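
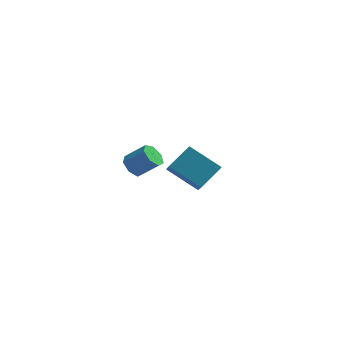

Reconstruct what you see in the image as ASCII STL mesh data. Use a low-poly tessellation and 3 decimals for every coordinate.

solid 
facet normal -0.755 -0.018 -0.655
outer loop
vertex -1.98 -1.664 -0.957
vertex -2.401 -1.75 -0.469
vertex -2.19 -1.193 -0.728
endloop
endfacet
facet normal 0.539 0.550 -0.637
outer loop
vertex -1.98 -1.664 -0.957
vertex -2.19 -1.193 -0.728
vertex -1.058 -1.643 -0.159
endloop
endfacet
facet normal 0.539 0.551 -0.637
outer loop
vertex -1.058 -1.643 -0.159
vertex -2.19 -1.193 -0.728
vertex -1.268 -1.172 0.071
endloop
endfacet
facet normal 0.756 0.017 0.655
outer loop
vertex -1.058 -1.643 -0.159
vertex -1.268 -1.172 0.071
vertex -1.479 -1.73 0.329
endloop
endfacet
facet normal -0.756 -0.018 -0.654
outer loop
vertex -2.19 -1.193 -0.728
vertex -2.401 -1.75 -0.469
vertex -2.558 -1.142 -0.304
endloop
endfacet
facet normal 0.046 0.996 -0.080
outer loop
vertex -2.19 -1.193 -0.728
vertex -2.558 -1.142 -0.304
vertex -1.268 -1.172 0.071
endloop
endfacet
facet normal 0.046 0.996 -0.080
outer loop
vertex -1.268 -1.172 0.071
vertex -2.558 -1.142 -0.304
vertex -1.636 -1.121 0.495
endloop
endfacet
facet normal 0.756 0.017 0.654
outer loop
vertex -1.268 -1.172 0.071
vertex -1.636 -1.121 0.495
vertex -1.479 -1.73 0.329
endloop
endfacet
facet normal -0.756 -0.018 -0.654
outer loop
vertex -2.558 -1.142 -0.304
vertex -2.401 -1.75 -0.469
vertex -2.808 -1.549 -0.004
endloop
endfacet
facet normal -0.482 0.692 0.538
outer loop
vertex -2.558 -1.142 -0.304
vertex -2.808 -1.549 -0.004
vertex -1.636 -1.121 0.495
endloop
endfacet
facet normal -0.482 0.691 0.538
outer loop
vertex -1.636 -1.121 0.495
vertex -2.808 -1.549 -0.004
vertex -1.886 -1.528 0.794
endloop
endfacet
facet normal 0.756 0.016 0.654
outer loop
vertex -1.636 -1.121 0.495
vertex -1.886 -1.528 0.794
vertex -1.479 -1.73 0.329
endloop
endfacet
facet normal -0.756 -0.016 -0.655
outer loop
vertex -2.808 -1.549 -0.004
vertex -2.401 -1.75 -0.469
vertex -2.752 -2.108 -0.055
endloop
endfacet
facet normal -0.647 -0.133 0.751
outer loop
vertex -2.808 -1.549 -0.004
vertex -2.752 -2.108 -0.055
vertex -1.886 -1.528 0.794
endloop
endfacet
facet normal -0.647 -0.132 0.751
outer loop
vertex -1.886 -1.528 0.794
vertex -2.752 -2.108 -0.055
vertex -1.83 -2.087 0.744
endloop
endfacet
facet normal 0.756 0.017 0.654
outer loop
vertex -1.886 -1.528 0.794
vertex -1.83 -2.087 0.744
vertex -1.479 -1.73 0.329
endloop
endfacet
facet normal -0.756 -0.017 -0.655
outer loop
vertex -2.752 -2.108 -0.055
vertex -2.401 -1.75 -0.469
vertex -2.431 -2.398 -0.418
endloop
endfacet
facet normal -0.325 -0.858 0.398
outer loop
vertex -2.752 -2.108 -0.055
vertex -2.431 -2.398 -0.418
vertex -1.83 -2.087 0.744
endloop
endfacet
facet normal -0.325 -0.858 0.398
outer loop
vertex -1.83 -2.087 0.744
vertex -2.431 -2.398 -0.418
vertex -1.509 -2.377 0.381
endloop
endfacet
facet normal 0.756 0.018 0.654
outer loop
vertex -1.83 -2.087 0.744
vertex -1.509 -2.377 0.381
vertex -1.479 -1.73 0.329
endloop
endfacet
facet normal -0.756 -0.017 -0.655
outer loop
vertex -2.431 -2.398 -0.418
vertex -2.401 -1.75 -0.469
vertex -2.088 -2.2 -0.819
endloop
endfacet
facet normal 0.242 -0.936 -0.255
outer loop
vertex -2.431 -2.398 -0.418
vertex -2.088 -2.2 -0.819
vertex -1.509 -2.377 0.381
endloop
endfacet
facet normal 0.242 -0.936 -0.255
outer loop
vertex -1.509 -2.377 0.381
vertex -2.088 -2.2 -0.819
vertex -1.166 -2.179 -0.02
endloop
endfacet
facet normal 0.755 0.018 0.655
outer loop
vertex -1.509 -2.377 0.381
vertex -1.166 -2.179 -0.02
vertex -1.479 -1.73 0.329
endloop
endfacet
facet normal -0.756 -0.016 -0.655
outer loop
vertex -2.088 -2.2 -0.819
vertex -2.401 -1.75 -0.469
vertex -1.98 -1.664 -0.957
endloop
endfacet
facet normal 0.627 -0.310 -0.715
outer loop
vertex -2.088 -2.2 -0.819
vertex -1.98 -1.664 -0.957
vertex -1.166 -2.179 -0.02
endloop
endfacet
facet normal 0.626 -0.312 -0.715
outer loop
vertex -1.166 -2.179 -0.02
vertex -1.98 -1.664 -0.957
vertex -1.058 -1.643 -0.159
endloop
endfacet
facet normal 0.755 0.018 0.655
outer loop
vertex -1.166 -2.179 -0.02
vertex -1.058 -1.643 -0.159
vertex -1.479 -1.73 0.329
endloop
endfacet
facet normal -0.505 -0.634 -0.586
outer loop
vertex -1.861 3.118 -3.239
vertex -2.225 4.215 -4.114
vertex -0.267 2.814 -4.283
endloop
endfacet
facet normal 0.251 -0.757 0.603
outer loop
vertex 0.505 3.785 -3.386
vertex -1.861 3.118 -3.239
vertex -0.267 2.814 -4.283
endloop
endfacet
facet normal -0.504 -0.634 -0.586
outer loop
vertex -0.267 2.814 -4.283
vertex -2.225 4.215 -4.114
vertex -0.63 3.912 -5.158
endloop
endfacet
facet normal 0.826 -0.158 -0.541
outer loop
vertex -0.63 3.912 -5.158
vertex 0.505 3.785 -3.386
vertex -0.267 2.814 -4.283
endloop
endfacet
facet normal -0.826 0.157 0.541
outer loop
vertex -1.861 3.118 -3.239
vertex -1.453 5.186 -3.217
vertex -2.225 4.215 -4.114
endloop
endfacet
facet normal 0.251 -0.757 0.603
outer loop
vertex -1.09 4.088 -2.342
vertex -1.861 3.118 -3.239
vertex 0.505 3.785 -3.386
endloop
endfacet
facet normal -0.827 0.157 0.540
outer loop
vertex -1.09 4.088 -2.342
vertex -1.453 5.186 -3.217
vertex -1.861 3.118 -3.239
endloop
endfacet
facet normal -0.251 0.757 -0.603
outer loop
vertex -2.225 4.215 -4.114
vertex -1.453 5.186 -3.217
vertex -0.63 3.912 -5.158
endloop
endfacet
facet normal 0.826 -0.157 -0.541
outer loop
vertex 0.141 4.882 -4.261
vertex 0.505 3.785 -3.386
vertex -0.63 3.912 -5.158
endloop
endfacet
facet normal -0.251 0.757 -0.603
outer loop
vertex -0.63 3.912 -5.158
vertex -1.453 5.186 -3.217
vertex 0.141 4.882 -4.261
endloop
endfacet
facet normal 0.504 0.635 0.586
outer loop
vertex 0.141 4.882 -4.261
vertex -1.09 4.088 -2.342
vertex 0.505 3.785 -3.386
endloop
endfacet
facet normal 0.505 0.634 0.586
outer loop
vertex -1.453 5.186 -3.217
vertex -1.09 4.088 -2.342
vertex 0.141 4.882 -4.261
endloop
endfacet

endsolid


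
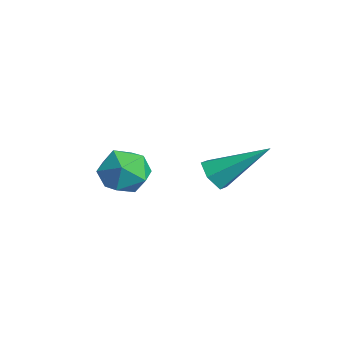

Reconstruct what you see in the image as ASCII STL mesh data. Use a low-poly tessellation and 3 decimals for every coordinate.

solid 
facet normal -0.338 -0.736 -0.587
outer loop
vertex 2.467 0.374 0.608
vertex 1.856 0.399 0.929
vertex 1.97 0.791 0.372
endloop
endfacet
facet normal 0.674 0.493 -0.550
outer loop
vertex 2.467 0.374 0.608
vertex 1.97 0.791 0.372
vertex 2.584 1.981 2.191
endloop
endfacet
facet normal -0.339 -0.735 -0.587
outer loop
vertex 1.97 0.791 0.372
vertex 1.856 0.399 0.929
vertex 1.36 0.816 0.693
endloop
endfacet
facet normal -0.219 0.849 -0.481
outer loop
vertex 1.97 0.791 0.372
vertex 1.36 0.816 0.693
vertex 2.584 1.981 2.191
endloop
endfacet
facet normal -0.339 -0.735 -0.587
outer loop
vertex 1.36 0.816 0.693
vertex 1.856 0.399 0.929
vertex 1.246 0.425 1.249
endloop
endfacet
facet normal -0.802 0.553 0.225
outer loop
vertex 1.36 0.816 0.693
vertex 1.246 0.425 1.249
vertex 2.584 1.981 2.191
endloop
endfacet
facet normal -0.339 -0.735 -0.587
outer loop
vertex 1.246 0.425 1.249
vertex 1.856 0.399 0.929
vertex 1.742 0.008 1.485
endloop
endfacet
facet normal -0.494 -0.098 0.864
outer loop
vertex 1.246 0.425 1.249
vertex 1.742 0.008 1.485
vertex 2.584 1.981 2.191
endloop
endfacet
facet normal -0.337 -0.736 -0.587
outer loop
vertex 1.742 0.008 1.485
vertex 1.856 0.399 0.929
vertex 2.353 -0.017 1.165
endloop
endfacet
facet normal 0.398 -0.455 0.796
outer loop
vertex 1.742 0.008 1.485
vertex 2.353 -0.017 1.165
vertex 2.584 1.981 2.191
endloop
endfacet
facet normal -0.338 -0.736 -0.586
outer loop
vertex 2.353 -0.017 1.165
vertex 1.856 0.399 0.929
vertex 2.467 0.374 0.608
endloop
endfacet
facet normal 0.983 -0.160 0.089
outer loop
vertex 2.353 -0.017 1.165
vertex 2.467 0.374 0.608
vertex 2.584 1.981 2.191
endloop
endfacet
facet normal 0.282 0.006 0.959
outer loop
vertex -1.691 -0.691 0.128
vertex -2.215 -1.564 0.287
vertex -1.227 -1.601 -0.003
endloop
endfacet
facet normal 0.775 0.316 0.547
outer loop
vertex -1.691 -0.691 0.128
vertex -1.227 -1.601 -0.003
vertex -1.063 -0.838 -0.676
endloop
endfacet
facet normal 0.465 0.861 0.206
outer loop
vertex -1.691 -0.691 0.128
vertex -1.063 -0.838 -0.676
vertex -1.95 -0.329 -0.802
endloop
endfacet
facet normal -0.219 0.887 0.406
outer loop
vertex -1.691 -0.691 0.128
vertex -1.95 -0.329 -0.802
vertex -2.662 -0.777 -0.207
endloop
endfacet
facet normal -0.333 0.359 0.872
outer loop
vertex -1.691 -0.691 0.128
vertex -2.662 -0.777 -0.207
vertex -2.215 -1.564 0.287
endloop
endfacet
facet normal 0.985 -0.159 0.060
outer loop
vertex -1.063 -0.838 -0.676
vertex -1.227 -1.601 -0.003
vertex -1.198 -1.803 -1.013
endloop
endfacet
facet normal 0.188 -0.661 0.726
outer loop
vertex -1.227 -1.601 -0.003
vertex -2.215 -1.564 0.287
vertex -1.91 -2.251 -0.418
endloop
endfacet
facet normal -0.806 -0.091 0.584
outer loop
vertex -2.215 -1.564 0.287
vertex -2.662 -0.777 -0.207
vertex -2.797 -1.742 -0.544
endloop
endfacet
facet normal -0.623 0.763 -0.171
outer loop
vertex -2.662 -0.777 -0.207
vertex -1.95 -0.329 -0.802
vertex -2.633 -0.979 -1.217
endloop
endfacet
facet normal 0.484 0.722 -0.494
outer loop
vertex -1.95 -0.329 -0.802
vertex -1.063 -0.838 -0.676
vertex -1.645 -1.016 -1.507
endloop
endfacet
facet normal 0.219 -0.887 -0.406
outer loop
vertex -2.169 -1.889 -1.348
vertex -1.198 -1.803 -1.013
vertex -1.91 -2.251 -0.418
endloop
endfacet
facet normal -0.465 -0.861 -0.206
outer loop
vertex -2.169 -1.889 -1.348
vertex -1.91 -2.251 -0.418
vertex -2.797 -1.742 -0.544
endloop
endfacet
facet normal -0.775 -0.316 -0.547
outer loop
vertex -2.169 -1.889 -1.348
vertex -2.797 -1.742 -0.544
vertex -2.633 -0.979 -1.217
endloop
endfacet
facet normal -0.282 -0.006 -0.959
outer loop
vertex -2.169 -1.889 -1.348
vertex -2.633 -0.979 -1.217
vertex -1.645 -1.016 -1.507
endloop
endfacet
facet normal 0.333 -0.359 -0.872
outer loop
vertex -2.169 -1.889 -1.348
vertex -1.645 -1.016 -1.507
vertex -1.198 -1.803 -1.013
endloop
endfacet
facet normal 0.623 -0.763 0.171
outer loop
vertex -1.91 -2.251 -0.418
vertex -1.198 -1.803 -1.013
vertex -1.227 -1.601 -0.003
endloop
endfacet
facet normal -0.484 -0.722 0.494
outer loop
vertex -2.797 -1.742 -0.544
vertex -1.91 -2.251 -0.418
vertex -2.215 -1.564 0.287
endloop
endfacet
facet normal -0.985 0.159 -0.060
outer loop
vertex -2.633 -0.979 -1.217
vertex -2.797 -1.742 -0.544
vertex -2.662 -0.777 -0.207
endloop
endfacet
facet normal -0.188 0.661 -0.726
outer loop
vertex -1.645 -1.016 -1.507
vertex -2.633 -0.979 -1.217
vertex -1.95 -0.329 -0.802
endloop
endfacet
facet normal 0.806 0.091 -0.584
outer loop
vertex -1.198 -1.803 -1.013
vertex -1.645 -1.016 -1.507
vertex -1.063 -0.838 -0.676
endloop
endfacet

endsolid


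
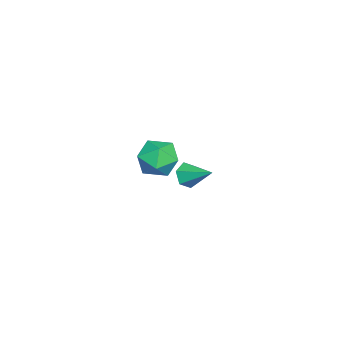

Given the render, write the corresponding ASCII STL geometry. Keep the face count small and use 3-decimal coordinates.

solid 
facet normal -0.352 0.914 0.202
outer loop
vertex 1.805 3.768 -0.38
vertex 1.85 3.578 0.557
vertex 2.602 3.966 0.111
endloop
endfacet
facet normal 0.023 0.914 -0.405
outer loop
vertex 1.805 3.768 -0.38
vertex 2.602 3.966 0.111
vertex 2.662 3.578 -0.761
endloop
endfacet
facet normal -0.280 0.445 -0.851
outer loop
vertex 1.805 3.768 -0.38
vertex 2.662 3.578 -0.761
vertex 1.946 2.95 -0.854
endloop
endfacet
facet normal -0.841 0.156 -0.519
outer loop
vertex 1.805 3.768 -0.38
vertex 1.946 2.95 -0.854
vertex 1.444 2.95 -0.04
endloop
endfacet
facet normal -0.885 0.446 0.133
outer loop
vertex 1.805 3.768 -0.38
vertex 1.444 2.95 -0.04
vertex 1.85 3.578 0.557
endloop
endfacet
facet normal 0.682 0.685 -0.258
outer loop
vertex 2.662 3.578 -0.761
vertex 2.602 3.966 0.111
vertex 3.236 3.27 -0.06
endloop
endfacet
facet normal 0.077 0.684 0.725
outer loop
vertex 2.602 3.966 0.111
vertex 1.85 3.578 0.557
vertex 2.734 3.27 0.754
endloop
endfacet
facet normal -0.787 -0.073 0.612
outer loop
vertex 1.85 3.578 0.557
vertex 1.444 2.95 -0.04
vertex 2.018 2.642 0.661
endloop
endfacet
facet normal -0.715 -0.543 -0.441
outer loop
vertex 1.444 2.95 -0.04
vertex 1.946 2.95 -0.854
vertex 2.078 2.254 -0.211
endloop
endfacet
facet normal 0.192 -0.074 -0.979
outer loop
vertex 1.946 2.95 -0.854
vertex 2.662 3.578 -0.761
vertex 2.83 2.642 -0.657
endloop
endfacet
facet normal 0.841 -0.156 0.519
outer loop
vertex 2.875 2.452 0.28
vertex 3.236 3.27 -0.06
vertex 2.734 3.27 0.754
endloop
endfacet
facet normal 0.280 -0.445 0.851
outer loop
vertex 2.875 2.452 0.28
vertex 2.734 3.27 0.754
vertex 2.018 2.642 0.661
endloop
endfacet
facet normal -0.023 -0.914 0.405
outer loop
vertex 2.875 2.452 0.28
vertex 2.018 2.642 0.661
vertex 2.078 2.254 -0.211
endloop
endfacet
facet normal 0.352 -0.914 -0.202
outer loop
vertex 2.875 2.452 0.28
vertex 2.078 2.254 -0.211
vertex 2.83 2.642 -0.657
endloop
endfacet
facet normal 0.885 -0.446 -0.133
outer loop
vertex 2.875 2.452 0.28
vertex 2.83 2.642 -0.657
vertex 3.236 3.27 -0.06
endloop
endfacet
facet normal 0.715 0.543 0.441
outer loop
vertex 2.734 3.27 0.754
vertex 3.236 3.27 -0.06
vertex 2.602 3.966 0.111
endloop
endfacet
facet normal -0.192 0.074 0.979
outer loop
vertex 2.018 2.642 0.661
vertex 2.734 3.27 0.754
vertex 1.85 3.578 0.557
endloop
endfacet
facet normal -0.682 -0.685 0.258
outer loop
vertex 2.078 2.254 -0.211
vertex 2.018 2.642 0.661
vertex 1.444 2.95 -0.04
endloop
endfacet
facet normal -0.077 -0.684 -0.725
outer loop
vertex 2.83 2.642 -0.657
vertex 2.078 2.254 -0.211
vertex 1.946 2.95 -0.854
endloop
endfacet
facet normal 0.787 0.073 -0.612
outer loop
vertex 3.236 3.27 -0.06
vertex 2.83 2.642 -0.657
vertex 2.662 3.578 -0.761
endloop
endfacet
facet normal -0.372 -0.806 -0.460
outer loop
vertex -2.477 3.33 -4.841
vertex -2.738 3.12 -4.261
vertex -3.097 3.516 -4.665
endloop
endfacet
facet normal 0.061 0.786 -0.615
outer loop
vertex -2.477 3.33 -4.841
vertex -3.097 3.516 -4.665
vertex -2.202 4.28 -3.599
endloop
endfacet
facet normal -0.372 -0.806 -0.460
outer loop
vertex -3.097 3.516 -4.665
vertex -2.738 3.12 -4.261
vertex -3.358 3.306 -4.085
endloop
endfacet
facet normal -0.642 0.767 -0.011
outer loop
vertex -3.097 3.516 -4.665
vertex -3.358 3.306 -4.085
vertex -2.202 4.28 -3.599
endloop
endfacet
facet normal -0.372 -0.806 -0.461
outer loop
vertex -3.358 3.306 -4.085
vertex -2.738 3.12 -4.261
vertex -2.999 2.909 -3.681
endloop
endfacet
facet normal -0.563 0.281 0.777
outer loop
vertex -3.358 3.306 -4.085
vertex -2.999 2.909 -3.681
vertex -2.202 4.28 -3.599
endloop
endfacet
facet normal -0.373 -0.805 -0.461
outer loop
vertex -2.999 2.909 -3.681
vertex -2.738 3.12 -4.261
vertex -2.38 2.723 -3.857
endloop
endfacet
facet normal 0.217 -0.184 0.959
outer loop
vertex -2.999 2.909 -3.681
vertex -2.38 2.723 -3.857
vertex -2.202 4.28 -3.599
endloop
endfacet
facet normal -0.373 -0.805 -0.461
outer loop
vertex -2.38 2.723 -3.857
vertex -2.738 3.12 -4.261
vertex -2.119 2.934 -4.437
endloop
endfacet
facet normal 0.921 -0.164 0.355
outer loop
vertex -2.38 2.723 -3.857
vertex -2.119 2.934 -4.437
vertex -2.202 4.28 -3.599
endloop
endfacet
facet normal -0.373 -0.806 -0.460
outer loop
vertex -2.119 2.934 -4.437
vertex -2.738 3.12 -4.261
vertex -2.477 3.33 -4.841
endloop
endfacet
facet normal 0.843 0.321 -0.432
outer loop
vertex -2.119 2.934 -4.437
vertex -2.477 3.33 -4.841
vertex -2.202 4.28 -3.599
endloop
endfacet

endsolid


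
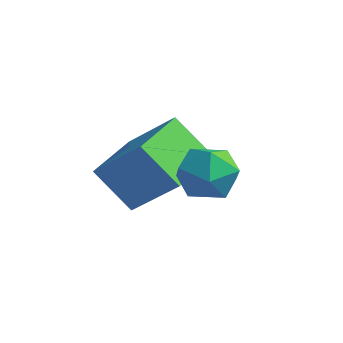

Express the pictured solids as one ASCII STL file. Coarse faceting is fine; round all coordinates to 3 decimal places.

solid 
facet normal -0.955 0.296 0.017
outer loop
vertex -0.612 -1.739 -1.299
vertex -0.892 -2.64 -1.362
vertex -0.755 -2.245 -0.513
endloop
endfacet
facet normal -0.541 0.748 0.383
outer loop
vertex -0.612 -1.739 -1.299
vertex -0.755 -2.245 -0.513
vertex -0.006 -1.671 -0.576
endloop
endfacet
facet normal -0.040 0.997 -0.060
outer loop
vertex -0.612 -1.739 -1.299
vertex -0.006 -1.671 -0.576
vertex 0.32 -1.711 -1.463
endloop
endfacet
facet normal -0.144 0.700 -0.700
outer loop
vertex -0.612 -1.739 -1.299
vertex 0.32 -1.711 -1.463
vertex -0.228 -2.31 -1.949
endloop
endfacet
facet normal -0.709 0.266 -0.653
outer loop
vertex -0.612 -1.739 -1.299
vertex -0.228 -2.31 -1.949
vertex -0.892 -2.64 -1.362
endloop
endfacet
facet normal -0.215 0.380 0.900
outer loop
vertex -0.006 -1.671 -0.576
vertex -0.755 -2.245 -0.513
vertex 0.088 -2.53 -0.191
endloop
endfacet
facet normal -0.884 -0.352 0.306
outer loop
vertex -0.755 -2.245 -0.513
vertex -0.892 -2.64 -1.362
vertex -0.46 -3.129 -0.677
endloop
endfacet
facet normal -0.487 -0.401 -0.776
outer loop
vertex -0.892 -2.64 -1.362
vertex -0.228 -2.31 -1.949
vertex -0.134 -3.169 -1.564
endloop
endfacet
facet normal 0.427 0.301 -0.853
outer loop
vertex -0.228 -2.31 -1.949
vertex 0.32 -1.711 -1.463
vertex 0.615 -2.595 -1.627
endloop
endfacet
facet normal 0.595 0.783 0.183
outer loop
vertex 0.32 -1.711 -1.463
vertex -0.006 -1.671 -0.576
vertex 0.752 -2.2 -0.778
endloop
endfacet
facet normal 0.144 -0.700 0.700
outer loop
vertex 0.472 -3.101 -0.841
vertex 0.088 -2.53 -0.191
vertex -0.46 -3.129 -0.677
endloop
endfacet
facet normal 0.040 -0.997 0.060
outer loop
vertex 0.472 -3.101 -0.841
vertex -0.46 -3.129 -0.677
vertex -0.134 -3.169 -1.564
endloop
endfacet
facet normal 0.541 -0.748 -0.383
outer loop
vertex 0.472 -3.101 -0.841
vertex -0.134 -3.169 -1.564
vertex 0.615 -2.595 -1.627
endloop
endfacet
facet normal 0.955 -0.296 -0.017
outer loop
vertex 0.472 -3.101 -0.841
vertex 0.615 -2.595 -1.627
vertex 0.752 -2.2 -0.778
endloop
endfacet
facet normal 0.709 -0.266 0.653
outer loop
vertex 0.472 -3.101 -0.841
vertex 0.752 -2.2 -0.778
vertex 0.088 -2.53 -0.191
endloop
endfacet
facet normal -0.427 -0.301 0.853
outer loop
vertex -0.46 -3.129 -0.677
vertex 0.088 -2.53 -0.191
vertex -0.755 -2.245 -0.513
endloop
endfacet
facet normal -0.595 -0.783 -0.183
outer loop
vertex -0.134 -3.169 -1.564
vertex -0.46 -3.129 -0.677
vertex -0.892 -2.64 -1.362
endloop
endfacet
facet normal 0.215 -0.380 -0.900
outer loop
vertex 0.615 -2.595 -1.627
vertex -0.134 -3.169 -1.564
vertex -0.228 -2.31 -1.949
endloop
endfacet
facet normal 0.884 0.352 -0.306
outer loop
vertex 0.752 -2.2 -0.778
vertex 0.615 -2.595 -1.627
vertex 0.32 -1.711 -1.463
endloop
endfacet
facet normal 0.487 0.401 0.776
outer loop
vertex 0.088 -2.53 -0.191
vertex 0.752 -2.2 -0.778
vertex -0.006 -1.671 -0.576
endloop
endfacet
facet normal -0.670 -0.134 0.730
outer loop
vertex -1.8 -2.948 -0.468
vertex -2.274 -0.861 -0.52
vertex -3.104 -3.275 -1.724
endloop
endfacet
facet normal 0.221 -0.975 0.024
outer loop
vertex -2.026 -3.059 -2.9
vertex -1.8 -2.948 -0.468
vertex -3.104 -3.275 -1.724
endloop
endfacet
facet normal -0.669 -0.134 0.731
outer loop
vertex -3.104 -3.275 -1.724
vertex -2.274 -0.861 -0.52
vertex -3.578 -1.189 -1.775
endloop
endfacet
facet normal -0.709 -0.178 -0.683
outer loop
vertex -3.578 -1.189 -1.775
vertex -2.026 -3.059 -2.9
vertex -3.104 -3.275 -1.724
endloop
endfacet
facet normal 0.709 0.178 0.682
outer loop
vertex -1.8 -2.948 -0.468
vertex -1.196 -0.645 -1.696
vertex -2.274 -0.861 -0.52
endloop
endfacet
facet normal 0.222 -0.975 0.024
outer loop
vertex -0.722 -2.731 -1.645
vertex -1.8 -2.948 -0.468
vertex -2.026 -3.059 -2.9
endloop
endfacet
facet normal 0.709 0.178 0.682
outer loop
vertex -0.722 -2.731 -1.645
vertex -1.196 -0.645 -1.696
vertex -1.8 -2.948 -0.468
endloop
endfacet
facet normal -0.222 0.975 -0.024
outer loop
vertex -2.274 -0.861 -0.52
vertex -1.196 -0.645 -1.696
vertex -3.578 -1.189 -1.775
endloop
endfacet
facet normal -0.709 -0.178 -0.682
outer loop
vertex -2.5 -0.972 -2.952
vertex -2.026 -3.059 -2.9
vertex -3.578 -1.189 -1.775
endloop
endfacet
facet normal -0.222 0.975 -0.023
outer loop
vertex -3.578 -1.189 -1.775
vertex -1.196 -0.645 -1.696
vertex -2.5 -0.972 -2.952
endloop
endfacet
facet normal 0.670 0.134 -0.731
outer loop
vertex -2.5 -0.972 -2.952
vertex -0.722 -2.731 -1.645
vertex -2.026 -3.059 -2.9
endloop
endfacet
facet normal 0.670 0.134 -0.730
outer loop
vertex -1.196 -0.645 -1.696
vertex -0.722 -2.731 -1.645
vertex -2.5 -0.972 -2.952
endloop
endfacet

endsolid


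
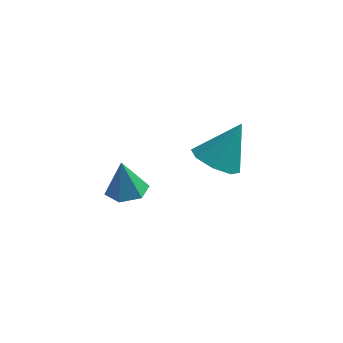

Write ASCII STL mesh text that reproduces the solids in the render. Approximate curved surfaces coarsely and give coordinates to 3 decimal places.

solid 
facet normal -0.391 -0.408 -0.825
outer loop
vertex 3.815 1.689 -3.397
vertex 3.23 1.085 -2.821
vertex 3.125 2.013 -3.23
endloop
endfacet
facet normal 0.398 0.910 -0.119
outer loop
vertex 3.815 1.689 -3.397
vertex 3.125 2.013 -3.23
vertex 4.01 1.895 -1.179
endloop
endfacet
facet normal -0.393 -0.408 -0.824
outer loop
vertex 3.125 2.013 -3.23
vertex 3.23 1.085 -2.821
vertex 2.497 1.794 -2.822
endloop
endfacet
facet normal -0.233 0.960 0.156
outer loop
vertex 3.125 2.013 -3.23
vertex 2.497 1.794 -2.822
vertex 4.01 1.895 -1.179
endloop
endfacet
facet normal -0.392 -0.407 -0.825
outer loop
vertex 2.497 1.794 -2.822
vertex 3.23 1.085 -2.821
vertex 2.297 1.159 -2.414
endloop
endfacet
facet normal -0.631 0.550 0.547
outer loop
vertex 2.497 1.794 -2.822
vertex 2.297 1.159 -2.414
vertex 4.01 1.895 -1.179
endloop
endfacet
facet normal -0.392 -0.407 -0.825
outer loop
vertex 2.297 1.159 -2.414
vertex 3.23 1.085 -2.821
vertex 2.644 0.481 -2.244
endloop
endfacet
facet normal -0.560 -0.080 0.825
outer loop
vertex 2.297 1.159 -2.414
vertex 2.644 0.481 -2.244
vertex 4.01 1.895 -1.179
endloop
endfacet
facet normal -0.393 -0.407 -0.825
outer loop
vertex 2.644 0.481 -2.244
vertex 3.23 1.085 -2.821
vertex 3.334 0.156 -2.412
endloop
endfacet
facet normal -0.063 -0.561 0.826
outer loop
vertex 2.644 0.481 -2.244
vertex 3.334 0.156 -2.412
vertex 4.01 1.895 -1.179
endloop
endfacet
facet normal -0.392 -0.407 -0.825
outer loop
vertex 3.334 0.156 -2.412
vertex 3.23 1.085 -2.821
vertex 3.963 0.376 -2.819
endloop
endfacet
facet normal 0.569 -0.611 0.550
outer loop
vertex 3.334 0.156 -2.412
vertex 3.963 0.376 -2.819
vertex 4.01 1.895 -1.179
endloop
endfacet
facet normal -0.392 -0.408 -0.825
outer loop
vertex 3.963 0.376 -2.819
vertex 3.23 1.085 -2.821
vertex 4.162 1.01 -3.227
endloop
endfacet
facet normal 0.967 -0.201 0.159
outer loop
vertex 3.963 0.376 -2.819
vertex 4.162 1.01 -3.227
vertex 4.01 1.895 -1.179
endloop
endfacet
facet normal -0.392 -0.407 -0.825
outer loop
vertex 4.162 1.01 -3.227
vertex 3.23 1.085 -2.821
vertex 3.815 1.689 -3.397
endloop
endfacet
facet normal 0.896 0.428 -0.119
outer loop
vertex 4.162 1.01 -3.227
vertex 3.815 1.689 -3.397
vertex 4.01 1.895 -1.179
endloop
endfacet
facet normal 0.133 -0.014 -0.991
outer loop
vertex 1.711 -3.567 -1.246
vertex 1.066 -3.12 -1.339
vertex 1.773 -2.779 -1.249
endloop
endfacet
facet normal 0.837 -0.064 0.543
outer loop
vertex 1.711 -3.567 -1.246
vertex 1.773 -2.779 -1.249
vertex 0.874 -3.1 0.099
endloop
endfacet
facet normal 0.132 -0.013 -0.991
outer loop
vertex 1.773 -2.779 -1.249
vertex 1.066 -3.12 -1.339
vertex 1.128 -2.332 -1.341
endloop
endfacet
facet normal 0.452 0.751 0.481
outer loop
vertex 1.773 -2.779 -1.249
vertex 1.128 -2.332 -1.341
vertex 0.874 -3.1 0.099
endloop
endfacet
facet normal 0.132 -0.013 -0.991
outer loop
vertex 1.128 -2.332 -1.341
vertex 1.066 -3.12 -1.339
vertex 0.421 -2.673 -1.431
endloop
endfacet
facet normal -0.442 0.821 0.360
outer loop
vertex 1.128 -2.332 -1.341
vertex 0.421 -2.673 -1.431
vertex 0.874 -3.1 0.099
endloop
endfacet
facet normal 0.132 -0.014 -0.991
outer loop
vertex 0.421 -2.673 -1.431
vertex 1.066 -3.12 -1.339
vertex 0.359 -3.461 -1.428
endloop
endfacet
facet normal -0.950 0.076 0.302
outer loop
vertex 0.421 -2.673 -1.431
vertex 0.359 -3.461 -1.428
vertex 0.874 -3.1 0.099
endloop
endfacet
facet normal 0.132 -0.014 -0.991
outer loop
vertex 0.359 -3.461 -1.428
vertex 1.066 -3.12 -1.339
vertex 1.004 -3.908 -1.336
endloop
endfacet
facet normal -0.565 -0.740 0.365
outer loop
vertex 0.359 -3.461 -1.428
vertex 1.004 -3.908 -1.336
vertex 0.874 -3.1 0.099
endloop
endfacet
facet normal 0.133 -0.014 -0.991
outer loop
vertex 1.004 -3.908 -1.336
vertex 1.066 -3.12 -1.339
vertex 1.711 -3.567 -1.246
endloop
endfacet
facet normal 0.329 -0.810 0.486
outer loop
vertex 1.004 -3.908 -1.336
vertex 1.711 -3.567 -1.246
vertex 0.874 -3.1 0.099
endloop
endfacet

endsolid


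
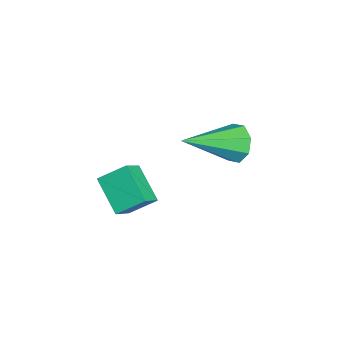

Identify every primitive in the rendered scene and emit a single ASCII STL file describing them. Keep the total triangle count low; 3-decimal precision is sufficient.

solid 
facet normal -0.536 0.453 -0.713
outer loop
vertex 2.53 -4.104 3.041
vertex 2.612 -3.27 3.509
vertex 3.605 -3.848 2.396
endloop
endfacet
facet normal -0.085 -0.869 -0.487
outer loop
vertex 4.248 -4.39 3.251
vertex 2.53 -4.104 3.041
vertex 3.605 -3.848 2.396
endloop
endfacet
facet normal -0.536 0.451 -0.713
outer loop
vertex 3.605 -3.848 2.396
vertex 2.612 -3.27 3.509
vertex 3.687 -3.013 2.863
endloop
endfacet
facet normal 0.840 0.200 -0.505
outer loop
vertex 3.687 -3.013 2.863
vertex 4.248 -4.39 3.251
vertex 3.605 -3.848 2.396
endloop
endfacet
facet normal -0.840 -0.201 0.504
outer loop
vertex 2.53 -4.104 3.041
vertex 3.255 -3.812 4.364
vertex 2.612 -3.27 3.509
endloop
endfacet
facet normal -0.085 -0.869 -0.487
outer loop
vertex 3.173 -4.647 3.897
vertex 2.53 -4.104 3.041
vertex 4.248 -4.39 3.251
endloop
endfacet
facet normal -0.840 -0.200 0.504
outer loop
vertex 3.173 -4.647 3.897
vertex 3.255 -3.812 4.364
vertex 2.53 -4.104 3.041
endloop
endfacet
facet normal 0.085 0.869 0.487
outer loop
vertex 2.612 -3.27 3.509
vertex 3.255 -3.812 4.364
vertex 3.687 -3.013 2.863
endloop
endfacet
facet normal 0.840 0.200 -0.504
outer loop
vertex 4.33 -3.556 3.719
vertex 4.248 -4.39 3.251
vertex 3.687 -3.013 2.863
endloop
endfacet
facet normal 0.085 0.869 0.487
outer loop
vertex 3.687 -3.013 2.863
vertex 3.255 -3.812 4.364
vertex 4.33 -3.556 3.719
endloop
endfacet
facet normal 0.536 -0.453 0.712
outer loop
vertex 4.33 -3.556 3.719
vertex 3.173 -4.647 3.897
vertex 4.248 -4.39 3.251
endloop
endfacet
facet normal 0.536 -0.452 0.714
outer loop
vertex 3.255 -3.812 4.364
vertex 3.173 -4.647 3.897
vertex 4.33 -3.556 3.719
endloop
endfacet
facet normal -0.151 0.866 -0.476
outer loop
vertex 2.619 -0.231 2.73
vertex 2.025 -0.147 3.071
vertex 2.682 0.03 3.185
endloop
endfacet
facet normal 0.982 -0.186 -0.029
outer loop
vertex 2.619 -0.231 2.73
vertex 2.682 0.03 3.185
vertex 2.335 -1.933 4.049
endloop
endfacet
facet normal -0.151 0.867 -0.474
outer loop
vertex 2.682 0.03 3.185
vertex 2.025 -0.147 3.071
vertex 2.361 0.186 3.573
endloop
endfacet
facet normal 0.789 0.126 0.602
outer loop
vertex 2.682 0.03 3.185
vertex 2.361 0.186 3.573
vertex 2.335 -1.933 4.049
endloop
endfacet
facet normal -0.150 0.867 -0.475
outer loop
vertex 2.361 0.186 3.573
vertex 2.025 -0.147 3.071
vertex 1.842 0.148 3.667
endloop
endfacet
facet normal 0.159 0.215 0.964
outer loop
vertex 2.361 0.186 3.573
vertex 1.842 0.148 3.667
vertex 2.335 -1.933 4.049
endloop
endfacet
facet normal -0.150 0.867 -0.475
outer loop
vertex 1.842 0.148 3.667
vertex 2.025 -0.147 3.071
vertex 1.431 -0.063 3.412
endloop
endfacet
facet normal -0.537 0.027 0.843
outer loop
vertex 1.842 0.148 3.667
vertex 1.431 -0.063 3.412
vertex 2.335 -1.933 4.049
endloop
endfacet
facet normal -0.150 0.867 -0.475
outer loop
vertex 1.431 -0.063 3.412
vertex 2.025 -0.147 3.071
vertex 1.368 -0.323 2.957
endloop
endfacet
facet normal -0.893 -0.326 0.310
outer loop
vertex 1.431 -0.063 3.412
vertex 1.368 -0.323 2.957
vertex 2.335 -1.933 4.049
endloop
endfacet
facet normal -0.150 0.867 -0.475
outer loop
vertex 1.368 -0.323 2.957
vertex 2.025 -0.147 3.071
vertex 1.69 -0.48 2.569
endloop
endfacet
facet normal -0.699 -0.638 -0.322
outer loop
vertex 1.368 -0.323 2.957
vertex 1.69 -0.48 2.569
vertex 2.335 -1.933 4.049
endloop
endfacet
facet normal -0.150 0.867 -0.475
outer loop
vertex 1.69 -0.48 2.569
vertex 2.025 -0.147 3.071
vertex 2.208 -0.442 2.475
endloop
endfacet
facet normal -0.071 -0.727 -0.683
outer loop
vertex 1.69 -0.48 2.569
vertex 2.208 -0.442 2.475
vertex 2.335 -1.933 4.049
endloop
endfacet
facet normal -0.150 0.867 -0.475
outer loop
vertex 2.208 -0.442 2.475
vertex 2.025 -0.147 3.071
vertex 2.619 -0.231 2.73
endloop
endfacet
facet normal 0.626 -0.540 -0.562
outer loop
vertex 2.208 -0.442 2.475
vertex 2.619 -0.231 2.73
vertex 2.335 -1.933 4.049
endloop
endfacet

endsolid


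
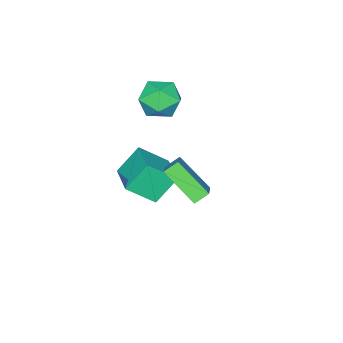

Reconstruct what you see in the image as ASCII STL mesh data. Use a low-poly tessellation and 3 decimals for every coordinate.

solid 
facet normal -0.538 0.571 -0.620
outer loop
vertex -1.688 -2.313 -0.918
vertex -0.497 -0.788 -0.547
vertex -0.666 -2.79 -2.243
endloop
endfacet
facet normal -0.605 -0.774 -0.188
outer loop
vertex 0.297 -3.812 -1.133
vertex -1.688 -2.313 -0.918
vertex -0.666 -2.79 -2.243
endloop
endfacet
facet normal -0.538 0.571 -0.620
outer loop
vertex -0.666 -2.79 -2.243
vertex -0.497 -0.788 -0.547
vertex 0.525 -1.265 -1.872
endloop
endfacet
facet normal 0.588 -0.274 -0.762
outer loop
vertex 0.525 -1.265 -1.872
vertex 0.297 -3.812 -1.133
vertex -0.666 -2.79 -2.243
endloop
endfacet
facet normal -0.588 0.274 0.762
outer loop
vertex -1.688 -2.313 -0.918
vertex 0.466 -1.81 0.563
vertex -0.497 -0.788 -0.547
endloop
endfacet
facet normal -0.605 -0.774 -0.188
outer loop
vertex -0.725 -3.335 0.192
vertex -1.688 -2.313 -0.918
vertex 0.297 -3.812 -1.133
endloop
endfacet
facet normal -0.588 0.274 0.762
outer loop
vertex -0.725 -3.335 0.192
vertex 0.466 -1.81 0.563
vertex -1.688 -2.313 -0.918
endloop
endfacet
facet normal 0.605 0.774 0.188
outer loop
vertex -0.497 -0.788 -0.547
vertex 0.466 -1.81 0.563
vertex 0.525 -1.265 -1.872
endloop
endfacet
facet normal 0.588 -0.274 -0.762
outer loop
vertex 1.488 -2.287 -0.762
vertex 0.297 -3.812 -1.133
vertex 0.525 -1.265 -1.872
endloop
endfacet
facet normal 0.605 0.774 0.188
outer loop
vertex 0.525 -1.265 -1.872
vertex 0.466 -1.81 0.563
vertex 1.488 -2.287 -0.762
endloop
endfacet
facet normal 0.538 -0.571 0.620
outer loop
vertex 1.488 -2.287 -0.762
vertex -0.725 -3.335 0.192
vertex 0.297 -3.812 -1.133
endloop
endfacet
facet normal 0.538 -0.571 0.620
outer loop
vertex 0.466 -1.81 0.563
vertex -0.725 -3.335 0.192
vertex 1.488 -2.287 -0.762
endloop
endfacet
facet normal -0.709 0.642 0.290
outer loop
vertex -2.108 -1.948 3.436
vertex -2.917 -2.547 2.784
vertex -2.724 -2.851 3.928
endloop
endfacet
facet normal -0.207 0.573 0.793
outer loop
vertex -2.108 -1.948 3.436
vertex -2.724 -2.851 3.928
vertex -1.552 -2.734 4.15
endloop
endfacet
facet normal 0.419 0.755 0.505
outer loop
vertex -2.108 -1.948 3.436
vertex -1.552 -2.734 4.15
vertex -1.02 -2.357 3.145
endloop
endfacet
facet normal 0.305 0.936 -0.176
outer loop
vertex -2.108 -1.948 3.436
vertex -1.02 -2.357 3.145
vertex -1.863 -2.241 2.3
endloop
endfacet
facet normal -0.393 0.866 -0.308
outer loop
vertex -2.108 -1.948 3.436
vertex -1.863 -2.241 2.3
vertex -2.917 -2.547 2.784
endloop
endfacet
facet normal -0.174 -0.115 0.978
outer loop
vertex -1.552 -2.734 4.15
vertex -2.724 -2.851 3.928
vertex -2.017 -3.819 3.94
endloop
endfacet
facet normal -0.986 -0.004 0.165
outer loop
vertex -2.724 -2.851 3.928
vertex -2.917 -2.547 2.784
vertex -2.86 -3.703 3.095
endloop
endfacet
facet normal -0.474 0.359 -0.804
outer loop
vertex -2.917 -2.547 2.784
vertex -1.863 -2.241 2.3
vertex -2.328 -3.326 2.09
endloop
endfacet
facet normal 0.656 0.472 -0.589
outer loop
vertex -1.863 -2.241 2.3
vertex -1.02 -2.357 3.145
vertex -1.156 -3.209 2.312
endloop
endfacet
facet normal 0.840 0.179 0.512
outer loop
vertex -1.02 -2.357 3.145
vertex -1.552 -2.734 4.15
vertex -0.963 -3.513 3.456
endloop
endfacet
facet normal -0.305 -0.936 0.176
outer loop
vertex -1.772 -4.112 2.804
vertex -2.017 -3.819 3.94
vertex -2.86 -3.703 3.095
endloop
endfacet
facet normal -0.419 -0.755 -0.505
outer loop
vertex -1.772 -4.112 2.804
vertex -2.86 -3.703 3.095
vertex -2.328 -3.326 2.09
endloop
endfacet
facet normal 0.207 -0.573 -0.793
outer loop
vertex -1.772 -4.112 2.804
vertex -2.328 -3.326 2.09
vertex -1.156 -3.209 2.312
endloop
endfacet
facet normal 0.709 -0.642 -0.290
outer loop
vertex -1.772 -4.112 2.804
vertex -1.156 -3.209 2.312
vertex -0.963 -3.513 3.456
endloop
endfacet
facet normal 0.393 -0.866 0.308
outer loop
vertex -1.772 -4.112 2.804
vertex -0.963 -3.513 3.456
vertex -2.017 -3.819 3.94
endloop
endfacet
facet normal -0.656 -0.472 0.589
outer loop
vertex -2.86 -3.703 3.095
vertex -2.017 -3.819 3.94
vertex -2.724 -2.851 3.928
endloop
endfacet
facet normal -0.840 -0.179 -0.512
outer loop
vertex -2.328 -3.326 2.09
vertex -2.86 -3.703 3.095
vertex -2.917 -2.547 2.784
endloop
endfacet
facet normal 0.174 0.115 -0.978
outer loop
vertex -1.156 -3.209 2.312
vertex -2.328 -3.326 2.09
vertex -1.863 -2.241 2.3
endloop
endfacet
facet normal 0.986 0.004 -0.165
outer loop
vertex -0.963 -3.513 3.456
vertex -1.156 -3.209 2.312
vertex -1.02 -2.357 3.145
endloop
endfacet
facet normal 0.474 -0.359 0.804
outer loop
vertex -2.017 -3.819 3.94
vertex -0.963 -3.513 3.456
vertex -1.552 -2.734 4.15
endloop
endfacet
facet normal -0.661 -0.488 -0.570
outer loop
vertex 1.941 0.485 2.772
vertex 1.334 0.8 3.206
vertex 1.858 2.125 1.463
endloop
endfacet
facet normal 0.749 -0.389 -0.535
outer loop
vertex 3.286 3.18 2.694
vertex 1.941 0.485 2.772
vertex 1.858 2.125 1.463
endloop
endfacet
facet normal -0.661 -0.488 -0.570
outer loop
vertex 1.858 2.125 1.463
vertex 1.334 0.8 3.206
vertex 1.251 2.441 1.897
endloop
endfacet
facet normal -0.039 0.781 -0.624
outer loop
vertex 1.251 2.441 1.897
vertex 3.286 3.18 2.694
vertex 1.858 2.125 1.463
endloop
endfacet
facet normal 0.040 -0.781 0.623
outer loop
vertex 1.941 0.485 2.772
vertex 2.762 1.855 4.437
vertex 1.334 0.8 3.206
endloop
endfacet
facet normal 0.749 -0.389 -0.536
outer loop
vertex 3.369 1.539 4.003
vertex 1.941 0.485 2.772
vertex 3.286 3.18 2.694
endloop
endfacet
facet normal 0.039 -0.781 0.623
outer loop
vertex 3.369 1.539 4.003
vertex 2.762 1.855 4.437
vertex 1.941 0.485 2.772
endloop
endfacet
facet normal -0.749 0.389 0.536
outer loop
vertex 1.334 0.8 3.206
vertex 2.762 1.855 4.437
vertex 1.251 2.441 1.897
endloop
endfacet
facet normal -0.040 0.781 -0.623
outer loop
vertex 2.679 3.495 3.128
vertex 3.286 3.18 2.694
vertex 1.251 2.441 1.897
endloop
endfacet
facet normal -0.749 0.390 0.536
outer loop
vertex 1.251 2.441 1.897
vertex 2.762 1.855 4.437
vertex 2.679 3.495 3.128
endloop
endfacet
facet normal 0.661 0.488 0.570
outer loop
vertex 2.679 3.495 3.128
vertex 3.369 1.539 4.003
vertex 3.286 3.18 2.694
endloop
endfacet
facet normal 0.661 0.488 0.570
outer loop
vertex 2.762 1.855 4.437
vertex 3.369 1.539 4.003
vertex 2.679 3.495 3.128
endloop
endfacet

endsolid


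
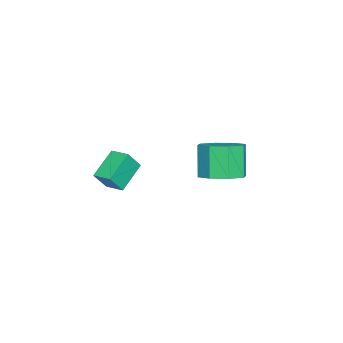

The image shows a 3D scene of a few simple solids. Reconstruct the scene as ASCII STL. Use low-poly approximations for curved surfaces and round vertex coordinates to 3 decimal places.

solid 
facet normal -0.812 0.232 0.536
outer loop
vertex 1.912 -0.978 0.559
vertex 2.215 -0.24 0.699
vertex 1.486 -0.653 -0.226
endloop
endfacet
facet normal -0.374 -0.911 -0.174
outer loop
vertex 2.565 -0.96 -0.939
vertex 1.912 -0.978 0.559
vertex 1.486 -0.653 -0.226
endloop
endfacet
facet normal -0.812 0.229 0.537
outer loop
vertex 1.486 -0.653 -0.226
vertex 2.215 -0.24 0.699
vertex 1.788 0.085 -0.085
endloop
endfacet
facet normal -0.449 0.341 -0.826
outer loop
vertex 1.788 0.085 -0.085
vertex 2.565 -0.96 -0.939
vertex 1.486 -0.653 -0.226
endloop
endfacet
facet normal 0.449 -0.341 0.826
outer loop
vertex 1.912 -0.978 0.559
vertex 3.294 -0.547 -0.014
vertex 2.215 -0.24 0.699
endloop
endfacet
facet normal -0.374 -0.911 -0.174
outer loop
vertex 2.992 -1.285 -0.155
vertex 1.912 -0.978 0.559
vertex 2.565 -0.96 -0.939
endloop
endfacet
facet normal 0.449 -0.341 0.826
outer loop
vertex 2.992 -1.285 -0.155
vertex 3.294 -0.547 -0.014
vertex 1.912 -0.978 0.559
endloop
endfacet
facet normal 0.374 0.911 0.174
outer loop
vertex 2.215 -0.24 0.699
vertex 3.294 -0.547 -0.014
vertex 1.788 0.085 -0.085
endloop
endfacet
facet normal -0.449 0.341 -0.826
outer loop
vertex 2.868 -0.222 -0.799
vertex 2.565 -0.96 -0.939
vertex 1.788 0.085 -0.085
endloop
endfacet
facet normal 0.374 0.911 0.174
outer loop
vertex 1.788 0.085 -0.085
vertex 3.294 -0.547 -0.014
vertex 2.868 -0.222 -0.799
endloop
endfacet
facet normal 0.811 -0.231 -0.537
outer loop
vertex 2.868 -0.222 -0.799
vertex 2.992 -1.285 -0.155
vertex 2.565 -0.96 -0.939
endloop
endfacet
facet normal 0.812 -0.230 -0.536
outer loop
vertex 3.294 -0.547 -0.014
vertex 2.992 -1.285 -0.155
vertex 2.868 -0.222 -0.799
endloop
endfacet
facet normal 0.428 0.144 -0.892
outer loop
vertex -0.917 1.397 -2.147
vertex -1.399 2.198 -2.249
vertex -0.563 1.967 -1.885
endloop
endfacet
facet normal 0.758 -0.594 0.268
outer loop
vertex -0.917 1.397 -2.147
vertex -0.563 1.967 -1.885
vertex -1.559 1.181 -0.809
endloop
endfacet
facet normal 0.759 -0.593 0.269
outer loop
vertex -1.559 1.181 -0.809
vertex -0.563 1.967 -1.885
vertex -1.206 1.751 -0.547
endloop
endfacet
facet normal -0.429 -0.144 0.892
outer loop
vertex -1.559 1.181 -0.809
vertex -1.206 1.751 -0.547
vertex -2.041 1.982 -0.911
endloop
endfacet
facet normal 0.428 0.143 -0.892
outer loop
vertex -0.563 1.967 -1.885
vertex -1.399 2.198 -2.249
vertex -0.699 2.672 -1.837
endloop
endfacet
facet normal 0.883 0.140 0.447
outer loop
vertex -0.563 1.967 -1.885
vertex -0.699 2.672 -1.837
vertex -1.206 1.751 -0.547
endloop
endfacet
facet normal 0.883 0.140 0.447
outer loop
vertex -1.206 1.751 -0.547
vertex -0.699 2.672 -1.837
vertex -1.342 2.456 -0.499
endloop
endfacet
facet normal -0.429 -0.143 0.892
outer loop
vertex -1.206 1.751 -0.547
vertex -1.342 2.456 -0.499
vertex -2.041 1.982 -0.911
endloop
endfacet
facet normal 0.428 0.144 -0.892
outer loop
vertex -0.699 2.672 -1.837
vertex -1.399 2.198 -2.249
vertex -1.245 3.099 -2.03
endloop
endfacet
facet normal 0.491 0.792 0.364
outer loop
vertex -0.699 2.672 -1.837
vertex -1.245 3.099 -2.03
vertex -1.342 2.456 -0.499
endloop
endfacet
facet normal 0.491 0.791 0.364
outer loop
vertex -1.342 2.456 -0.499
vertex -1.245 3.099 -2.03
vertex -1.887 2.883 -0.692
endloop
endfacet
facet normal -0.428 -0.144 0.892
outer loop
vertex -1.342 2.456 -0.499
vertex -1.887 2.883 -0.692
vertex -2.041 1.982 -0.911
endloop
endfacet
facet normal 0.428 0.144 -0.892
outer loop
vertex -1.245 3.099 -2.03
vertex -1.399 2.198 -2.249
vertex -1.881 2.999 -2.351
endloop
endfacet
facet normal -0.188 0.980 0.068
outer loop
vertex -1.245 3.099 -2.03
vertex -1.881 2.999 -2.351
vertex -1.887 2.883 -0.692
endloop
endfacet
facet normal -0.188 0.980 0.068
outer loop
vertex -1.887 2.883 -0.692
vertex -1.881 2.999 -2.351
vertex -2.523 2.783 -1.013
endloop
endfacet
facet normal -0.428 -0.144 0.892
outer loop
vertex -1.887 2.883 -0.692
vertex -2.523 2.783 -1.013
vertex -2.041 1.982 -0.911
endloop
endfacet
facet normal 0.429 0.144 -0.892
outer loop
vertex -1.881 2.999 -2.351
vertex -1.399 2.198 -2.249
vertex -2.234 2.429 -2.613
endloop
endfacet
facet normal -0.759 0.593 -0.268
outer loop
vertex -1.881 2.999 -2.351
vertex -2.234 2.429 -2.613
vertex -2.523 2.783 -1.013
endloop
endfacet
facet normal -0.758 0.594 -0.268
outer loop
vertex -2.523 2.783 -1.013
vertex -2.234 2.429 -2.613
vertex -2.877 2.213 -1.275
endloop
endfacet
facet normal -0.428 -0.144 0.892
outer loop
vertex -2.523 2.783 -1.013
vertex -2.877 2.213 -1.275
vertex -2.041 1.982 -0.911
endloop
endfacet
facet normal 0.429 0.143 -0.892
outer loop
vertex -2.234 2.429 -2.613
vertex -1.399 2.198 -2.249
vertex -2.098 1.724 -2.661
endloop
endfacet
facet normal -0.883 -0.140 -0.447
outer loop
vertex -2.234 2.429 -2.613
vertex -2.098 1.724 -2.661
vertex -2.877 2.213 -1.275
endloop
endfacet
facet normal -0.883 -0.140 -0.447
outer loop
vertex -2.877 2.213 -1.275
vertex -2.098 1.724 -2.661
vertex -2.741 1.508 -1.323
endloop
endfacet
facet normal -0.428 -0.143 0.892
outer loop
vertex -2.877 2.213 -1.275
vertex -2.741 1.508 -1.323
vertex -2.041 1.982 -0.911
endloop
endfacet
facet normal 0.428 0.144 -0.892
outer loop
vertex -2.098 1.724 -2.661
vertex -1.399 2.198 -2.249
vertex -1.553 1.297 -2.468
endloop
endfacet
facet normal -0.491 -0.791 -0.364
outer loop
vertex -2.098 1.724 -2.661
vertex -1.553 1.297 -2.468
vertex -2.741 1.508 -1.323
endloop
endfacet
facet normal -0.491 -0.792 -0.363
outer loop
vertex -2.741 1.508 -1.323
vertex -1.553 1.297 -2.468
vertex -2.195 1.081 -1.13
endloop
endfacet
facet normal -0.428 -0.144 0.892
outer loop
vertex -2.741 1.508 -1.323
vertex -2.195 1.081 -1.13
vertex -2.041 1.982 -0.911
endloop
endfacet
facet normal 0.428 0.144 -0.892
outer loop
vertex -1.553 1.297 -2.468
vertex -1.399 2.198 -2.249
vertex -0.917 1.397 -2.147
endloop
endfacet
facet normal 0.188 -0.980 -0.068
outer loop
vertex -1.553 1.297 -2.468
vertex -0.917 1.397 -2.147
vertex -2.195 1.081 -1.13
endloop
endfacet
facet normal 0.188 -0.980 -0.068
outer loop
vertex -2.195 1.081 -1.13
vertex -0.917 1.397 -2.147
vertex -1.559 1.181 -0.809
endloop
endfacet
facet normal -0.428 -0.144 0.892
outer loop
vertex -2.195 1.081 -1.13
vertex -1.559 1.181 -0.809
vertex -2.041 1.982 -0.911
endloop
endfacet

endsolid


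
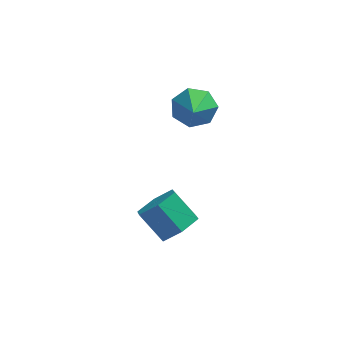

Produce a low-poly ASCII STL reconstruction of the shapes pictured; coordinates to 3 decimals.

solid 
facet normal -0.109 0.841 -0.531
outer loop
vertex 2.657 2.511 2.195
vertex 2.109 1.983 1.471
vertex 1.756 2.478 2.327
endloop
endfacet
facet normal 0.139 0.135 0.981
outer loop
vertex 2.657 2.511 2.195
vertex 1.756 2.478 2.327
vertex 2.331 0.277 2.549
endloop
endfacet
facet normal -0.109 0.840 -0.531
outer loop
vertex 1.756 2.478 2.327
vertex 2.109 1.983 1.471
vertex 1.121 2.072 1.815
endloop
endfacet
facet normal -0.596 -0.075 0.799
outer loop
vertex 1.756 2.478 2.327
vertex 1.121 2.072 1.815
vertex 2.331 0.277 2.549
endloop
endfacet
facet normal -0.109 0.840 -0.531
outer loop
vertex 1.121 2.072 1.815
vertex 2.109 1.983 1.471
vertex 1.23 1.599 1.044
endloop
endfacet
facet normal -0.848 -0.496 0.185
outer loop
vertex 1.121 2.072 1.815
vertex 1.23 1.599 1.044
vertex 2.331 0.277 2.549
endloop
endfacet
facet normal -0.109 0.840 -0.531
outer loop
vertex 1.23 1.599 1.044
vertex 2.109 1.983 1.471
vertex 2.001 1.415 0.595
endloop
endfacet
facet normal -0.427 -0.811 -0.400
outer loop
vertex 1.23 1.599 1.044
vertex 2.001 1.415 0.595
vertex 2.331 0.277 2.549
endloop
endfacet
facet normal -0.110 0.840 -0.531
outer loop
vertex 2.001 1.415 0.595
vertex 2.109 1.983 1.471
vertex 2.853 1.659 0.805
endloop
endfacet
facet normal 0.351 -0.782 -0.515
outer loop
vertex 2.001 1.415 0.595
vertex 2.853 1.659 0.805
vertex 2.331 0.277 2.549
endloop
endfacet
facet normal -0.109 0.840 -0.531
outer loop
vertex 2.853 1.659 0.805
vertex 2.109 1.983 1.471
vertex 3.145 2.147 1.517
endloop
endfacet
facet normal 0.899 -0.432 -0.073
outer loop
vertex 2.853 1.659 0.805
vertex 3.145 2.147 1.517
vertex 2.331 0.277 2.549
endloop
endfacet
facet normal -0.110 0.841 -0.530
outer loop
vertex 3.145 2.147 1.517
vertex 2.109 1.983 1.471
vertex 2.657 2.511 2.195
endloop
endfacet
facet normal 0.805 -0.024 0.592
outer loop
vertex 3.145 2.147 1.517
vertex 2.657 2.511 2.195
vertex 2.331 0.277 2.549
endloop
endfacet
facet normal 0.655 -0.316 -0.687
outer loop
vertex 2.808 -1.31 -3.166
vertex 2.007 -1.368 -3.903
vertex 2.574 -0.445 -3.787
endloop
endfacet
facet normal 0.724 0.520 0.452
outer loop
vertex 2.808 -1.31 -3.166
vertex 2.574 -0.445 -3.787
vertex 1.694 -0.773 -1.999
endloop
endfacet
facet normal 0.724 0.520 0.452
outer loop
vertex 1.694 -0.773 -1.999
vertex 2.574 -0.445 -3.787
vertex 1.46 0.092 -2.62
endloop
endfacet
facet normal -0.655 0.315 0.686
outer loop
vertex 1.694 -0.773 -1.999
vertex 1.46 0.092 -2.62
vertex 0.893 -0.832 -2.737
endloop
endfacet
facet normal 0.655 -0.316 -0.687
outer loop
vertex 2.574 -0.445 -3.787
vertex 2.007 -1.368 -3.903
vertex 1.773 -0.503 -4.524
endloop
endfacet
facet normal 0.177 0.947 -0.267
outer loop
vertex 2.574 -0.445 -3.787
vertex 1.773 -0.503 -4.524
vertex 1.46 0.092 -2.62
endloop
endfacet
facet normal 0.176 0.947 -0.267
outer loop
vertex 1.46 0.092 -2.62
vertex 1.773 -0.503 -4.524
vertex 0.659 0.033 -3.357
endloop
endfacet
facet normal -0.655 0.315 0.687
outer loop
vertex 1.46 0.092 -2.62
vertex 0.659 0.033 -3.357
vertex 0.893 -0.832 -2.737
endloop
endfacet
facet normal 0.655 -0.315 -0.686
outer loop
vertex 1.773 -0.503 -4.524
vertex 2.007 -1.368 -3.903
vertex 1.206 -1.427 -4.641
endloop
endfacet
facet normal -0.548 0.427 -0.719
outer loop
vertex 1.773 -0.503 -4.524
vertex 1.206 -1.427 -4.641
vertex 0.659 0.033 -3.357
endloop
endfacet
facet normal -0.547 0.428 -0.719
outer loop
vertex 0.659 0.033 -3.357
vertex 1.206 -1.427 -4.641
vertex 0.092 -0.89 -3.474
endloop
endfacet
facet normal -0.655 0.315 0.687
outer loop
vertex 0.659 0.033 -3.357
vertex 0.092 -0.89 -3.474
vertex 0.893 -0.832 -2.737
endloop
endfacet
facet normal 0.655 -0.315 -0.686
outer loop
vertex 1.206 -1.427 -4.641
vertex 2.007 -1.368 -3.903
vertex 1.44 -2.292 -4.02
endloop
endfacet
facet normal -0.724 -0.520 -0.452
outer loop
vertex 1.206 -1.427 -4.641
vertex 1.44 -2.292 -4.02
vertex 0.092 -0.89 -3.474
endloop
endfacet
facet normal -0.724 -0.520 -0.452
outer loop
vertex 0.092 -0.89 -3.474
vertex 1.44 -2.292 -4.02
vertex 0.326 -1.755 -2.853
endloop
endfacet
facet normal -0.655 0.316 0.687
outer loop
vertex 0.092 -0.89 -3.474
vertex 0.326 -1.755 -2.853
vertex 0.893 -0.832 -2.737
endloop
endfacet
facet normal 0.655 -0.315 -0.687
outer loop
vertex 1.44 -2.292 -4.02
vertex 2.007 -1.368 -3.903
vertex 2.241 -2.233 -3.283
endloop
endfacet
facet normal -0.176 -0.947 0.268
outer loop
vertex 1.44 -2.292 -4.02
vertex 2.241 -2.233 -3.283
vertex 0.326 -1.755 -2.853
endloop
endfacet
facet normal -0.177 -0.947 0.267
outer loop
vertex 0.326 -1.755 -2.853
vertex 2.241 -2.233 -3.283
vertex 1.127 -1.697 -2.116
endloop
endfacet
facet normal -0.655 0.316 0.687
outer loop
vertex 0.326 -1.755 -2.853
vertex 1.127 -1.697 -2.116
vertex 0.893 -0.832 -2.737
endloop
endfacet
facet normal 0.655 -0.315 -0.687
outer loop
vertex 2.241 -2.233 -3.283
vertex 2.007 -1.368 -3.903
vertex 2.808 -1.31 -3.166
endloop
endfacet
facet normal 0.548 -0.428 0.719
outer loop
vertex 2.241 -2.233 -3.283
vertex 2.808 -1.31 -3.166
vertex 1.127 -1.697 -2.116
endloop
endfacet
facet normal 0.548 -0.427 0.719
outer loop
vertex 1.127 -1.697 -2.116
vertex 2.808 -1.31 -3.166
vertex 1.694 -0.773 -1.999
endloop
endfacet
facet normal -0.655 0.315 0.686
outer loop
vertex 1.127 -1.697 -2.116
vertex 1.694 -0.773 -1.999
vertex 0.893 -0.832 -2.737
endloop
endfacet

endsolid


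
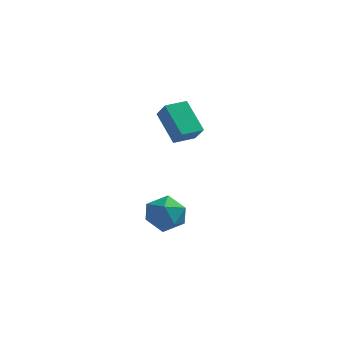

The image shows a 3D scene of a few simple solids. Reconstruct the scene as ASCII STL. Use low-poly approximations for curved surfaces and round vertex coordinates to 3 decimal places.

solid 
facet normal -0.139 0.963 -0.232
outer loop
vertex 1.438 -0.715 -4.608
vertex 0.843 -0.536 -3.51
vertex 2.092 -0.374 -3.584
endloop
endfacet
facet normal 0.459 0.713 -0.530
outer loop
vertex 1.438 -0.715 -4.608
vertex 2.092 -0.374 -3.584
vertex 2.553 -1.252 -4.365
endloop
endfacet
facet normal 0.283 0.159 -0.946
outer loop
vertex 1.438 -0.715 -4.608
vertex 2.553 -1.252 -4.365
vertex 1.589 -1.957 -4.772
endloop
endfacet
facet normal -0.423 0.068 -0.904
outer loop
vertex 1.438 -0.715 -4.608
vertex 1.589 -1.957 -4.772
vertex 0.532 -1.514 -4.244
endloop
endfacet
facet normal -0.684 0.565 -0.463
outer loop
vertex 1.438 -0.715 -4.608
vertex 0.532 -1.514 -4.244
vertex 0.843 -0.536 -3.51
endloop
endfacet
facet normal 0.882 0.471 -0.009
outer loop
vertex 2.553 -1.252 -4.365
vertex 2.092 -0.374 -3.584
vertex 2.648 -1.406 -3.116
endloop
endfacet
facet normal -0.085 0.876 0.475
outer loop
vertex 2.092 -0.374 -3.584
vertex 0.843 -0.536 -3.51
vertex 1.591 -0.963 -2.588
endloop
endfacet
facet normal -0.968 0.231 0.102
outer loop
vertex 0.843 -0.536 -3.51
vertex 0.532 -1.514 -4.244
vertex 0.627 -1.668 -2.995
endloop
endfacet
facet normal -0.546 -0.572 -0.613
outer loop
vertex 0.532 -1.514 -4.244
vertex 1.589 -1.957 -4.772
vertex 1.088 -2.546 -3.776
endloop
endfacet
facet normal 0.597 -0.424 -0.681
outer loop
vertex 1.589 -1.957 -4.772
vertex 2.553 -1.252 -4.365
vertex 2.337 -2.384 -3.85
endloop
endfacet
facet normal 0.423 -0.068 0.904
outer loop
vertex 1.742 -2.205 -2.752
vertex 2.648 -1.406 -3.116
vertex 1.591 -0.963 -2.588
endloop
endfacet
facet normal -0.283 -0.159 0.946
outer loop
vertex 1.742 -2.205 -2.752
vertex 1.591 -0.963 -2.588
vertex 0.627 -1.668 -2.995
endloop
endfacet
facet normal -0.459 -0.713 0.530
outer loop
vertex 1.742 -2.205 -2.752
vertex 0.627 -1.668 -2.995
vertex 1.088 -2.546 -3.776
endloop
endfacet
facet normal 0.139 -0.963 0.232
outer loop
vertex 1.742 -2.205 -2.752
vertex 1.088 -2.546 -3.776
vertex 2.337 -2.384 -3.85
endloop
endfacet
facet normal 0.684 -0.565 0.463
outer loop
vertex 1.742 -2.205 -2.752
vertex 2.337 -2.384 -3.85
vertex 2.648 -1.406 -3.116
endloop
endfacet
facet normal 0.546 0.572 0.613
outer loop
vertex 1.591 -0.963 -2.588
vertex 2.648 -1.406 -3.116
vertex 2.092 -0.374 -3.584
endloop
endfacet
facet normal -0.597 0.424 0.681
outer loop
vertex 0.627 -1.668 -2.995
vertex 1.591 -0.963 -2.588
vertex 0.843 -0.536 -3.51
endloop
endfacet
facet normal -0.882 -0.471 0.009
outer loop
vertex 1.088 -2.546 -3.776
vertex 0.627 -1.668 -2.995
vertex 0.532 -1.514 -4.244
endloop
endfacet
facet normal 0.085 -0.876 -0.475
outer loop
vertex 2.337 -2.384 -3.85
vertex 1.088 -2.546 -3.776
vertex 1.589 -1.957 -4.772
endloop
endfacet
facet normal 0.968 -0.231 -0.102
outer loop
vertex 2.648 -1.406 -3.116
vertex 2.337 -2.384 -3.85
vertex 2.553 -1.252 -4.365
endloop
endfacet
facet normal -0.670 -0.742 -0.005
outer loop
vertex 1.367 -0.749 3.842
vertex 0.753 -0.188 2.909
vertex 2.569 -1.824 2.405
endloop
endfacet
facet normal 0.491 -0.448 0.747
outer loop
vertex 3.447 -0.852 2.411
vertex 1.367 -0.749 3.842
vertex 2.569 -1.824 2.405
endloop
endfacet
facet normal -0.670 -0.742 -0.005
outer loop
vertex 2.569 -1.824 2.405
vertex 0.753 -0.188 2.909
vertex 1.955 -1.263 1.472
endloop
endfacet
facet normal 0.556 -0.498 -0.665
outer loop
vertex 1.955 -1.263 1.472
vertex 3.447 -0.852 2.411
vertex 2.569 -1.824 2.405
endloop
endfacet
facet normal -0.556 0.498 0.665
outer loop
vertex 1.367 -0.749 3.842
vertex 1.631 0.784 2.915
vertex 0.753 -0.188 2.909
endloop
endfacet
facet normal 0.491 -0.448 0.747
outer loop
vertex 2.245 0.223 3.848
vertex 1.367 -0.749 3.842
vertex 3.447 -0.852 2.411
endloop
endfacet
facet normal -0.556 0.498 0.665
outer loop
vertex 2.245 0.223 3.848
vertex 1.631 0.784 2.915
vertex 1.367 -0.749 3.842
endloop
endfacet
facet normal -0.491 0.448 -0.747
outer loop
vertex 0.753 -0.188 2.909
vertex 1.631 0.784 2.915
vertex 1.955 -1.263 1.472
endloop
endfacet
facet normal 0.556 -0.498 -0.665
outer loop
vertex 2.833 -0.291 1.478
vertex 3.447 -0.852 2.411
vertex 1.955 -1.263 1.472
endloop
endfacet
facet normal -0.491 0.448 -0.747
outer loop
vertex 1.955 -1.263 1.472
vertex 1.631 0.784 2.915
vertex 2.833 -0.291 1.478
endloop
endfacet
facet normal 0.670 0.742 0.005
outer loop
vertex 2.833 -0.291 1.478
vertex 2.245 0.223 3.848
vertex 3.447 -0.852 2.411
endloop
endfacet
facet normal 0.670 0.742 0.005
outer loop
vertex 1.631 0.784 2.915
vertex 2.245 0.223 3.848
vertex 2.833 -0.291 1.478
endloop
endfacet

endsolid


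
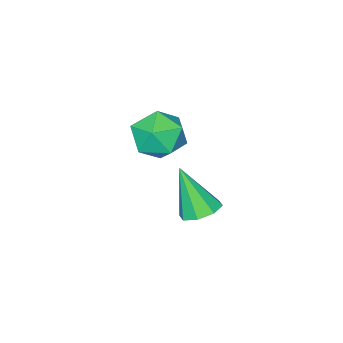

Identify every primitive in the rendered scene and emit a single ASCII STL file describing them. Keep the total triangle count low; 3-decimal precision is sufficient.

solid 
facet normal -0.597 0.201 0.777
outer loop
vertex -1.352 -0.145 2.71
vertex -1.936 -0.87 2.448
vertex -1.201 -1.035 3.056
endloop
endfacet
facet normal 0.081 0.373 0.924
outer loop
vertex -1.352 -0.145 2.71
vertex -1.201 -1.035 3.056
vertex -0.452 -0.493 2.772
endloop
endfacet
facet normal 0.298 0.848 0.439
outer loop
vertex -1.352 -0.145 2.71
vertex -0.452 -0.493 2.772
vertex -0.724 0.007 1.99
endloop
endfacet
facet normal -0.245 0.970 -0.009
outer loop
vertex -1.352 -0.145 2.71
vertex -0.724 0.007 1.99
vertex -1.641 -0.226 1.79
endloop
endfacet
facet normal -0.797 0.570 0.200
outer loop
vertex -1.352 -0.145 2.71
vertex -1.641 -0.226 1.79
vertex -1.936 -0.87 2.448
endloop
endfacet
facet normal 0.478 -0.215 0.852
outer loop
vertex -0.452 -0.493 2.772
vertex -1.201 -1.035 3.056
vertex -0.479 -1.434 2.55
endloop
endfacet
facet normal -0.617 -0.494 0.612
outer loop
vertex -1.201 -1.035 3.056
vertex -1.936 -0.87 2.448
vertex -1.396 -1.667 2.35
endloop
endfacet
facet normal -0.941 0.103 -0.321
outer loop
vertex -1.936 -0.87 2.448
vertex -1.641 -0.226 1.79
vertex -1.668 -1.167 1.568
endloop
endfacet
facet normal -0.047 0.751 -0.659
outer loop
vertex -1.641 -0.226 1.79
vertex -0.724 0.007 1.99
vertex -0.919 -0.625 1.284
endloop
endfacet
facet normal 0.830 0.554 0.066
outer loop
vertex -0.724 0.007 1.99
vertex -0.452 -0.493 2.772
vertex -0.184 -0.79 1.892
endloop
endfacet
facet normal 0.245 -0.970 0.009
outer loop
vertex -0.768 -1.515 1.63
vertex -0.479 -1.434 2.55
vertex -1.396 -1.667 2.35
endloop
endfacet
facet normal -0.298 -0.848 -0.439
outer loop
vertex -0.768 -1.515 1.63
vertex -1.396 -1.667 2.35
vertex -1.668 -1.167 1.568
endloop
endfacet
facet normal -0.081 -0.373 -0.924
outer loop
vertex -0.768 -1.515 1.63
vertex -1.668 -1.167 1.568
vertex -0.919 -0.625 1.284
endloop
endfacet
facet normal 0.597 -0.201 -0.777
outer loop
vertex -0.768 -1.515 1.63
vertex -0.919 -0.625 1.284
vertex -0.184 -0.79 1.892
endloop
endfacet
facet normal 0.797 -0.570 -0.200
outer loop
vertex -0.768 -1.515 1.63
vertex -0.184 -0.79 1.892
vertex -0.479 -1.434 2.55
endloop
endfacet
facet normal 0.047 -0.751 0.659
outer loop
vertex -1.396 -1.667 2.35
vertex -0.479 -1.434 2.55
vertex -1.201 -1.035 3.056
endloop
endfacet
facet normal -0.830 -0.554 -0.066
outer loop
vertex -1.668 -1.167 1.568
vertex -1.396 -1.667 2.35
vertex -1.936 -0.87 2.448
endloop
endfacet
facet normal -0.478 0.215 -0.852
outer loop
vertex -0.919 -0.625 1.284
vertex -1.668 -1.167 1.568
vertex -1.641 -0.226 1.79
endloop
endfacet
facet normal 0.617 0.494 -0.612
outer loop
vertex -0.184 -0.79 1.892
vertex -0.919 -0.625 1.284
vertex -0.724 0.007 1.99
endloop
endfacet
facet normal 0.941 -0.103 0.321
outer loop
vertex -0.479 -1.434 2.55
vertex -0.184 -0.79 1.892
vertex -0.452 -0.493 2.772
endloop
endfacet
facet normal -0.065 0.450 -0.891
outer loop
vertex -1.733 -0.637 -1.948
vertex -2.17 -0.139 -1.665
vertex -1.457 -0.203 -1.749
endloop
endfacet
facet normal 0.834 -0.551 0.045
outer loop
vertex -1.733 -0.637 -1.948
vertex -1.457 -0.203 -1.749
vertex -2.05 -0.961 -0.035
endloop
endfacet
facet normal -0.065 0.449 -0.891
outer loop
vertex -1.457 -0.203 -1.749
vertex -2.17 -0.139 -1.665
vertex -1.599 0.269 -1.501
endloop
endfacet
facet normal 0.928 0.090 0.361
outer loop
vertex -1.457 -0.203 -1.749
vertex -1.599 0.269 -1.501
vertex -2.05 -0.961 -0.035
endloop
endfacet
facet normal -0.065 0.450 -0.891
outer loop
vertex -1.599 0.269 -1.501
vertex -2.17 -0.139 -1.665
vertex -2.075 0.501 -1.349
endloop
endfacet
facet normal 0.491 0.587 0.644
outer loop
vertex -1.599 0.269 -1.501
vertex -2.075 0.501 -1.349
vertex -2.05 -0.961 -0.035
endloop
endfacet
facet normal -0.065 0.450 -0.891
outer loop
vertex -2.075 0.501 -1.349
vertex -2.17 -0.139 -1.665
vertex -2.606 0.359 -1.382
endloop
endfacet
facet normal -0.219 0.650 0.728
outer loop
vertex -2.075 0.501 -1.349
vertex -2.606 0.359 -1.382
vertex -2.05 -0.961 -0.035
endloop
endfacet
facet normal -0.065 0.450 -0.891
outer loop
vertex -2.606 0.359 -1.382
vertex -2.17 -0.139 -1.665
vertex -2.882 -0.075 -1.581
endloop
endfacet
facet normal -0.789 0.243 0.564
outer loop
vertex -2.606 0.359 -1.382
vertex -2.882 -0.075 -1.581
vertex -2.05 -0.961 -0.035
endloop
endfacet
facet normal -0.065 0.450 -0.891
outer loop
vertex -2.882 -0.075 -1.581
vertex -2.17 -0.139 -1.665
vertex -2.74 -0.546 -1.829
endloop
endfacet
facet normal -0.884 -0.397 0.248
outer loop
vertex -2.882 -0.075 -1.581
vertex -2.74 -0.546 -1.829
vertex -2.05 -0.961 -0.035
endloop
endfacet
facet normal -0.065 0.449 -0.891
outer loop
vertex -2.74 -0.546 -1.829
vertex -2.17 -0.139 -1.665
vertex -2.264 -0.779 -1.981
endloop
endfacet
facet normal -0.448 -0.893 -0.034
outer loop
vertex -2.74 -0.546 -1.829
vertex -2.264 -0.779 -1.981
vertex -2.05 -0.961 -0.035
endloop
endfacet
facet normal -0.065 0.449 -0.891
outer loop
vertex -2.264 -0.779 -1.981
vertex -2.17 -0.139 -1.665
vertex -1.733 -0.637 -1.948
endloop
endfacet
facet normal 0.263 -0.957 -0.119
outer loop
vertex -2.264 -0.779 -1.981
vertex -1.733 -0.637 -1.948
vertex -2.05 -0.961 -0.035
endloop
endfacet

endsolid


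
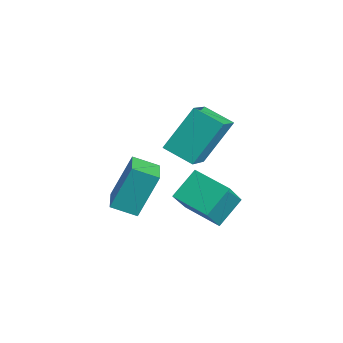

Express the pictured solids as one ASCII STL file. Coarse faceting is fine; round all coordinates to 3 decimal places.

solid 
facet normal -0.781 -0.519 0.347
outer loop
vertex 2.066 -1.134 4.955
vertex 0.901 -0.061 3.941
vertex 2.24 -2.489 3.321
endloop
endfacet
facet normal 0.619 -0.571 0.539
outer loop
vertex 3.279 -1.799 2.859
vertex 2.066 -1.134 4.955
vertex 2.24 -2.489 3.321
endloop
endfacet
facet normal -0.781 -0.519 0.347
outer loop
vertex 2.24 -2.489 3.321
vertex 0.901 -0.061 3.941
vertex 1.076 -1.417 2.307
endloop
endfacet
facet normal 0.082 -0.637 -0.767
outer loop
vertex 1.076 -1.417 2.307
vertex 3.279 -1.799 2.859
vertex 2.24 -2.489 3.321
endloop
endfacet
facet normal -0.082 0.636 0.767
outer loop
vertex 2.066 -1.134 4.955
vertex 1.94 0.629 3.479
vertex 0.901 -0.061 3.941
endloop
endfacet
facet normal 0.620 -0.570 0.539
outer loop
vertex 3.104 -0.443 4.493
vertex 2.066 -1.134 4.955
vertex 3.279 -1.799 2.859
endloop
endfacet
facet normal -0.082 0.636 0.767
outer loop
vertex 3.104 -0.443 4.493
vertex 1.94 0.629 3.479
vertex 2.066 -1.134 4.955
endloop
endfacet
facet normal -0.619 0.571 -0.540
outer loop
vertex 0.901 -0.061 3.941
vertex 1.94 0.629 3.479
vertex 1.076 -1.417 2.307
endloop
endfacet
facet normal 0.082 -0.636 -0.767
outer loop
vertex 2.114 -0.726 1.845
vertex 3.279 -1.799 2.859
vertex 1.076 -1.417 2.307
endloop
endfacet
facet normal -0.620 0.570 -0.539
outer loop
vertex 1.076 -1.417 2.307
vertex 1.94 0.629 3.479
vertex 2.114 -0.726 1.845
endloop
endfacet
facet normal 0.781 0.519 -0.347
outer loop
vertex 2.114 -0.726 1.845
vertex 3.104 -0.443 4.493
vertex 3.279 -1.799 2.859
endloop
endfacet
facet normal 0.781 0.519 -0.347
outer loop
vertex 1.94 0.629 3.479
vertex 3.104 -0.443 4.493
vertex 2.114 -0.726 1.845
endloop
endfacet
facet normal -0.495 -0.775 0.394
outer loop
vertex 1.361 -3.325 1.826
vertex 0.128 -2.717 1.472
vertex 1.412 -4.279 0.012
endloop
endfacet
facet normal 0.868 -0.429 0.250
outer loop
vertex 1.972 -3.403 -0.432
vertex 1.361 -3.325 1.826
vertex 1.412 -4.279 0.012
endloop
endfacet
facet normal -0.495 -0.775 0.393
outer loop
vertex 1.412 -4.279 0.012
vertex 0.128 -2.717 1.472
vertex 0.179 -3.67 -0.342
endloop
endfacet
facet normal 0.025 -0.464 -0.885
outer loop
vertex 0.179 -3.67 -0.342
vertex 1.972 -3.403 -0.432
vertex 1.412 -4.279 0.012
endloop
endfacet
facet normal -0.025 0.465 0.885
outer loop
vertex 1.361 -3.325 1.826
vertex 0.688 -1.841 1.028
vertex 0.128 -2.717 1.472
endloop
endfacet
facet normal 0.868 -0.429 0.250
outer loop
vertex 1.921 -2.45 1.382
vertex 1.361 -3.325 1.826
vertex 1.972 -3.403 -0.432
endloop
endfacet
facet normal -0.025 0.465 0.885
outer loop
vertex 1.921 -2.45 1.382
vertex 0.688 -1.841 1.028
vertex 1.361 -3.325 1.826
endloop
endfacet
facet normal -0.868 0.429 -0.250
outer loop
vertex 0.128 -2.717 1.472
vertex 0.688 -1.841 1.028
vertex 0.179 -3.67 -0.342
endloop
endfacet
facet normal 0.025 -0.465 -0.885
outer loop
vertex 0.739 -2.795 -0.786
vertex 1.972 -3.403 -0.432
vertex 0.179 -3.67 -0.342
endloop
endfacet
facet normal -0.868 0.429 -0.250
outer loop
vertex 0.179 -3.67 -0.342
vertex 0.688 -1.841 1.028
vertex 0.739 -2.795 -0.786
endloop
endfacet
facet normal 0.495 0.775 -0.393
outer loop
vertex 0.739 -2.795 -0.786
vertex 1.921 -2.45 1.382
vertex 1.972 -3.403 -0.432
endloop
endfacet
facet normal 0.495 0.774 -0.393
outer loop
vertex 0.688 -1.841 1.028
vertex 1.921 -2.45 1.382
vertex 0.739 -2.795 -0.786
endloop
endfacet
facet normal -0.884 -0.426 0.191
outer loop
vertex 2.1 -1.083 1.487
vertex 1.305 -0.131 -0.07
vertex 2.453 -2.204 0.621
endloop
endfacet
facet normal 0.399 -0.478 0.782
outer loop
vertex 3.895 -1.509 0.31
vertex 2.1 -1.083 1.487
vertex 2.453 -2.204 0.621
endloop
endfacet
facet normal -0.884 -0.426 0.190
outer loop
vertex 2.453 -2.204 0.621
vertex 1.305 -0.131 -0.07
vertex 1.659 -1.252 -0.936
endloop
endfacet
facet normal 0.242 -0.768 -0.593
outer loop
vertex 1.659 -1.252 -0.936
vertex 3.895 -1.509 0.31
vertex 2.453 -2.204 0.621
endloop
endfacet
facet normal -0.242 0.768 0.593
outer loop
vertex 2.1 -1.083 1.487
vertex 2.747 0.564 -0.381
vertex 1.305 -0.131 -0.07
endloop
endfacet
facet normal 0.399 -0.478 0.782
outer loop
vertex 3.541 -0.388 1.176
vertex 2.1 -1.083 1.487
vertex 3.895 -1.509 0.31
endloop
endfacet
facet normal -0.242 0.768 0.593
outer loop
vertex 3.541 -0.388 1.176
vertex 2.747 0.564 -0.381
vertex 2.1 -1.083 1.487
endloop
endfacet
facet normal -0.399 0.478 -0.782
outer loop
vertex 1.305 -0.131 -0.07
vertex 2.747 0.564 -0.381
vertex 1.659 -1.252 -0.936
endloop
endfacet
facet normal 0.242 -0.768 -0.593
outer loop
vertex 3.1 -0.557 -1.247
vertex 3.895 -1.509 0.31
vertex 1.659 -1.252 -0.936
endloop
endfacet
facet normal -0.399 0.478 -0.782
outer loop
vertex 1.659 -1.252 -0.936
vertex 2.747 0.564 -0.381
vertex 3.1 -0.557 -1.247
endloop
endfacet
facet normal 0.884 0.427 -0.191
outer loop
vertex 3.1 -0.557 -1.247
vertex 3.541 -0.388 1.176
vertex 3.895 -1.509 0.31
endloop
endfacet
facet normal 0.884 0.426 -0.191
outer loop
vertex 2.747 0.564 -0.381
vertex 3.541 -0.388 1.176
vertex 3.1 -0.557 -1.247
endloop
endfacet

endsolid


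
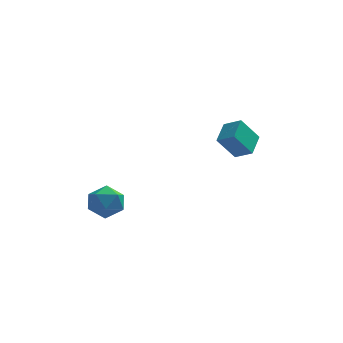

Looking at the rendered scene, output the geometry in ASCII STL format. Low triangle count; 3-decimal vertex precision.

solid 
facet normal -0.405 0.782 0.474
outer loop
vertex -1.511 -0.964 -2.924
vertex -2.096 -1.425 -2.663
vertex -1.438 -1.343 -2.236
endloop
endfacet
facet normal 0.304 0.848 0.435
outer loop
vertex -1.511 -0.964 -2.924
vertex -1.438 -1.343 -2.236
vertex -0.827 -1.307 -2.734
endloop
endfacet
facet normal 0.489 0.834 -0.255
outer loop
vertex -1.511 -0.964 -2.924
vertex -0.827 -1.307 -2.734
vertex -1.107 -1.367 -3.468
endloop
endfacet
facet normal -0.106 0.760 -0.642
outer loop
vertex -1.511 -0.964 -2.924
vertex -1.107 -1.367 -3.468
vertex -1.891 -1.44 -3.425
endloop
endfacet
facet normal -0.659 0.728 -0.192
outer loop
vertex -1.511 -0.964 -2.924
vertex -1.891 -1.44 -3.425
vertex -2.096 -1.425 -2.663
endloop
endfacet
facet normal 0.597 0.280 0.752
outer loop
vertex -0.827 -1.307 -2.734
vertex -1.438 -1.343 -2.236
vertex -0.989 -1.98 -2.355
endloop
endfacet
facet normal -0.551 0.173 0.816
outer loop
vertex -1.438 -1.343 -2.236
vertex -2.096 -1.425 -2.663
vertex -1.773 -2.053 -2.312
endloop
endfacet
facet normal -0.962 0.085 -0.260
outer loop
vertex -2.096 -1.425 -2.663
vertex -1.891 -1.44 -3.425
vertex -2.053 -2.113 -3.046
endloop
endfacet
facet normal -0.067 0.137 -0.988
outer loop
vertex -1.891 -1.44 -3.425
vertex -1.107 -1.367 -3.468
vertex -1.442 -2.077 -3.544
endloop
endfacet
facet normal 0.896 0.258 -0.363
outer loop
vertex -1.107 -1.367 -3.468
vertex -0.827 -1.307 -2.734
vertex -0.784 -1.995 -3.117
endloop
endfacet
facet normal 0.106 -0.760 0.642
outer loop
vertex -1.369 -2.456 -2.856
vertex -0.989 -1.98 -2.355
vertex -1.773 -2.053 -2.312
endloop
endfacet
facet normal -0.489 -0.834 0.255
outer loop
vertex -1.369 -2.456 -2.856
vertex -1.773 -2.053 -2.312
vertex -2.053 -2.113 -3.046
endloop
endfacet
facet normal -0.304 -0.848 -0.435
outer loop
vertex -1.369 -2.456 -2.856
vertex -2.053 -2.113 -3.046
vertex -1.442 -2.077 -3.544
endloop
endfacet
facet normal 0.405 -0.782 -0.474
outer loop
vertex -1.369 -2.456 -2.856
vertex -1.442 -2.077 -3.544
vertex -0.784 -1.995 -3.117
endloop
endfacet
facet normal 0.659 -0.728 0.192
outer loop
vertex -1.369 -2.456 -2.856
vertex -0.784 -1.995 -3.117
vertex -0.989 -1.98 -2.355
endloop
endfacet
facet normal 0.067 -0.137 0.988
outer loop
vertex -1.773 -2.053 -2.312
vertex -0.989 -1.98 -2.355
vertex -1.438 -1.343 -2.236
endloop
endfacet
facet normal -0.896 -0.258 0.363
outer loop
vertex -2.053 -2.113 -3.046
vertex -1.773 -2.053 -2.312
vertex -2.096 -1.425 -2.663
endloop
endfacet
facet normal -0.597 -0.280 -0.752
outer loop
vertex -1.442 -2.077 -3.544
vertex -2.053 -2.113 -3.046
vertex -1.891 -1.44 -3.425
endloop
endfacet
facet normal 0.551 -0.173 -0.816
outer loop
vertex -0.784 -1.995 -3.117
vertex -1.442 -2.077 -3.544
vertex -1.107 -1.367 -3.468
endloop
endfacet
facet normal 0.962 -0.085 0.260
outer loop
vertex -0.989 -1.98 -2.355
vertex -0.784 -1.995 -3.117
vertex -0.827 -1.307 -2.734
endloop
endfacet
facet normal -0.566 -0.194 0.801
outer loop
vertex 3.074 2.223 -1.341
vertex 3.323 3.201 -0.928
vertex 2.409 2.557 -1.73
endloop
endfacet
facet normal -0.229 -0.897 -0.378
outer loop
vertex 3.117 2.799 -2.732
vertex 3.074 2.223 -1.341
vertex 2.409 2.557 -1.73
endloop
endfacet
facet normal -0.567 -0.193 0.801
outer loop
vertex 2.409 2.557 -1.73
vertex 3.323 3.201 -0.928
vertex 2.658 3.535 -1.318
endloop
endfacet
facet normal -0.792 0.397 -0.464
outer loop
vertex 2.658 3.535 -1.318
vertex 3.117 2.799 -2.732
vertex 2.409 2.557 -1.73
endloop
endfacet
facet normal 0.792 -0.397 0.464
outer loop
vertex 3.074 2.223 -1.341
vertex 4.031 3.443 -1.93
vertex 3.323 3.201 -0.928
endloop
endfacet
facet normal -0.229 -0.897 -0.378
outer loop
vertex 3.782 2.465 -2.342
vertex 3.074 2.223 -1.341
vertex 3.117 2.799 -2.732
endloop
endfacet
facet normal 0.792 -0.397 0.464
outer loop
vertex 3.782 2.465 -2.342
vertex 4.031 3.443 -1.93
vertex 3.074 2.223 -1.341
endloop
endfacet
facet normal 0.229 0.897 0.378
outer loop
vertex 3.323 3.201 -0.928
vertex 4.031 3.443 -1.93
vertex 2.658 3.535 -1.318
endloop
endfacet
facet normal -0.792 0.397 -0.464
outer loop
vertex 3.366 3.777 -2.319
vertex 3.117 2.799 -2.732
vertex 2.658 3.535 -1.318
endloop
endfacet
facet normal 0.229 0.897 0.379
outer loop
vertex 2.658 3.535 -1.318
vertex 4.031 3.443 -1.93
vertex 3.366 3.777 -2.319
endloop
endfacet
facet normal 0.567 0.194 -0.801
outer loop
vertex 3.366 3.777 -2.319
vertex 3.782 2.465 -2.342
vertex 3.117 2.799 -2.732
endloop
endfacet
facet normal 0.566 0.194 -0.801
outer loop
vertex 4.031 3.443 -1.93
vertex 3.782 2.465 -2.342
vertex 3.366 3.777 -2.319
endloop
endfacet

endsolid
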